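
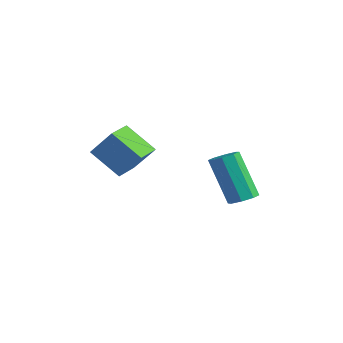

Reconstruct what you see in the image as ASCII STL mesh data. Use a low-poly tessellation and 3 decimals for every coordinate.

solid 
facet normal 0.474 0.042 -0.880
outer loop
vertex 3.838 0.158 -4.441
vertex 3.473 0.573 -4.618
vertex 3.984 0.566 -4.343
endloop
endfacet
facet normal 0.817 -0.394 0.421
outer loop
vertex 3.838 0.158 -4.441
vertex 3.984 0.566 -4.343
vertex 2.873 0.072 -2.646
endloop
endfacet
facet normal 0.818 -0.392 0.421
outer loop
vertex 2.873 0.072 -2.646
vertex 3.984 0.566 -4.343
vertex 3.018 0.48 -2.548
endloop
endfacet
facet normal -0.473 -0.043 0.880
outer loop
vertex 2.873 0.072 -2.646
vertex 3.018 0.48 -2.548
vertex 2.507 0.487 -2.822
endloop
endfacet
facet normal 0.474 0.043 -0.880
outer loop
vertex 3.984 0.566 -4.343
vertex 3.473 0.573 -4.618
vertex 3.83 0.978 -4.406
endloop
endfacet
facet normal 0.810 0.372 0.454
outer loop
vertex 3.984 0.566 -4.343
vertex 3.83 0.978 -4.406
vertex 3.018 0.48 -2.548
endloop
endfacet
facet normal 0.811 0.370 0.454
outer loop
vertex 3.018 0.48 -2.548
vertex 3.83 0.978 -4.406
vertex 2.865 0.892 -2.611
endloop
endfacet
facet normal -0.473 -0.041 0.880
outer loop
vertex 3.018 0.48 -2.548
vertex 2.865 0.892 -2.611
vertex 2.507 0.487 -2.822
endloop
endfacet
facet normal 0.474 0.043 -0.880
outer loop
vertex 3.83 0.978 -4.406
vertex 3.473 0.573 -4.618
vertex 3.467 1.152 -4.593
endloop
endfacet
facet normal 0.327 0.919 0.220
outer loop
vertex 3.83 0.978 -4.406
vertex 3.467 1.152 -4.593
vertex 2.865 0.892 -2.611
endloop
endfacet
facet normal 0.328 0.919 0.220
outer loop
vertex 2.865 0.892 -2.611
vertex 3.467 1.152 -4.593
vertex 2.502 1.066 -2.797
endloop
endfacet
facet normal -0.472 -0.042 0.881
outer loop
vertex 2.865 0.892 -2.611
vertex 2.502 1.066 -2.797
vertex 2.507 0.487 -2.822
endloop
endfacet
facet normal 0.472 0.043 -0.881
outer loop
vertex 3.467 1.152 -4.593
vertex 3.473 0.573 -4.618
vertex 3.107 0.988 -4.794
endloop
endfacet
facet normal -0.344 0.928 -0.141
outer loop
vertex 3.467 1.152 -4.593
vertex 3.107 0.988 -4.794
vertex 2.502 1.066 -2.797
endloop
endfacet
facet normal -0.344 0.928 -0.141
outer loop
vertex 2.502 1.066 -2.797
vertex 3.107 0.988 -4.794
vertex 2.142 0.902 -2.999
endloop
endfacet
facet normal -0.474 -0.042 0.879
outer loop
vertex 2.502 1.066 -2.797
vertex 2.142 0.902 -2.999
vertex 2.507 0.487 -2.822
endloop
endfacet
facet normal 0.473 0.043 -0.880
outer loop
vertex 3.107 0.988 -4.794
vertex 3.473 0.573 -4.618
vertex 2.962 0.58 -4.892
endloop
endfacet
facet normal -0.818 0.392 -0.421
outer loop
vertex 3.107 0.988 -4.794
vertex 2.962 0.58 -4.892
vertex 2.142 0.902 -2.999
endloop
endfacet
facet normal -0.817 0.394 -0.421
outer loop
vertex 2.142 0.902 -2.999
vertex 2.962 0.58 -4.892
vertex 1.996 0.494 -3.097
endloop
endfacet
facet normal -0.474 -0.042 0.880
outer loop
vertex 2.142 0.902 -2.999
vertex 1.996 0.494 -3.097
vertex 2.507 0.487 -2.822
endloop
endfacet
facet normal 0.473 0.041 -0.880
outer loop
vertex 2.962 0.58 -4.892
vertex 3.473 0.573 -4.618
vertex 3.115 0.168 -4.829
endloop
endfacet
facet normal -0.810 -0.370 -0.454
outer loop
vertex 2.962 0.58 -4.892
vertex 3.115 0.168 -4.829
vertex 1.996 0.494 -3.097
endloop
endfacet
facet normal -0.810 -0.372 -0.453
outer loop
vertex 1.996 0.494 -3.097
vertex 3.115 0.168 -4.829
vertex 2.15 0.082 -3.034
endloop
endfacet
facet normal -0.474 -0.043 0.880
outer loop
vertex 1.996 0.494 -3.097
vertex 2.15 0.082 -3.034
vertex 2.507 0.487 -2.822
endloop
endfacet
facet normal 0.472 0.042 -0.881
outer loop
vertex 3.115 0.168 -4.829
vertex 3.473 0.573 -4.618
vertex 3.478 -0.006 -4.643
endloop
endfacet
facet normal -0.328 -0.919 -0.220
outer loop
vertex 3.115 0.168 -4.829
vertex 3.478 -0.006 -4.643
vertex 2.15 0.082 -3.034
endloop
endfacet
facet normal -0.327 -0.919 -0.220
outer loop
vertex 2.15 0.082 -3.034
vertex 3.478 -0.006 -4.643
vertex 2.513 -0.092 -2.847
endloop
endfacet
facet normal -0.474 -0.043 0.880
outer loop
vertex 2.15 0.082 -3.034
vertex 2.513 -0.092 -2.847
vertex 2.507 0.487 -2.822
endloop
endfacet
facet normal 0.474 0.042 -0.879
outer loop
vertex 3.478 -0.006 -4.643
vertex 3.473 0.573 -4.618
vertex 3.838 0.158 -4.441
endloop
endfacet
facet normal 0.344 -0.928 0.140
outer loop
vertex 3.478 -0.006 -4.643
vertex 3.838 0.158 -4.441
vertex 2.513 -0.092 -2.847
endloop
endfacet
facet normal 0.344 -0.928 0.141
outer loop
vertex 2.513 -0.092 -2.847
vertex 3.838 0.158 -4.441
vertex 2.873 0.072 -2.646
endloop
endfacet
facet normal -0.472 -0.043 0.881
outer loop
vertex 2.513 -0.092 -2.847
vertex 2.873 0.072 -2.646
vertex 2.507 0.487 -2.822
endloop
endfacet
facet normal -0.731 -0.284 0.621
outer loop
vertex 2.227 -4.209 -0.439
vertex 1.833 -3.269 -0.473
vertex 1.49 -4.555 -1.465
endloop
endfacet
facet normal 0.387 -0.922 0.033
outer loop
vertex 2.527 -4.151 -2.347
vertex 2.227 -4.209 -0.439
vertex 1.49 -4.555 -1.465
endloop
endfacet
facet normal -0.730 -0.284 0.621
outer loop
vertex 1.49 -4.555 -1.465
vertex 1.833 -3.269 -0.473
vertex 1.095 -3.615 -1.499
endloop
endfacet
facet normal -0.563 -0.265 -0.783
outer loop
vertex 1.095 -3.615 -1.499
vertex 2.527 -4.151 -2.347
vertex 1.49 -4.555 -1.465
endloop
endfacet
facet normal 0.563 0.264 0.783
outer loop
vertex 2.227 -4.209 -0.439
vertex 2.87 -2.865 -1.355
vertex 1.833 -3.269 -0.473
endloop
endfacet
facet normal 0.387 -0.922 0.033
outer loop
vertex 3.265 -3.805 -1.321
vertex 2.227 -4.209 -0.439
vertex 2.527 -4.151 -2.347
endloop
endfacet
facet normal 0.563 0.265 0.783
outer loop
vertex 3.265 -3.805 -1.321
vertex 2.87 -2.865 -1.355
vertex 2.227 -4.209 -0.439
endloop
endfacet
facet normal -0.387 0.922 -0.033
outer loop
vertex 1.833 -3.269 -0.473
vertex 2.87 -2.865 -1.355
vertex 1.095 -3.615 -1.499
endloop
endfacet
facet normal -0.563 -0.264 -0.783
outer loop
vertex 2.133 -3.211 -2.381
vertex 2.527 -4.151 -2.347
vertex 1.095 -3.615 -1.499
endloop
endfacet
facet normal -0.387 0.922 -0.033
outer loop
vertex 1.095 -3.615 -1.499
vertex 2.87 -2.865 -1.355
vertex 2.133 -3.211 -2.381
endloop
endfacet
facet normal 0.731 0.284 -0.621
outer loop
vertex 2.133 -3.211 -2.381
vertex 3.265 -3.805 -1.321
vertex 2.527 -4.151 -2.347
endloop
endfacet
facet normal 0.731 0.285 -0.621
outer loop
vertex 2.87 -2.865 -1.355
vertex 3.265 -3.805 -1.321
vertex 2.133 -3.211 -2.381
endloop
endfacet

endsolid


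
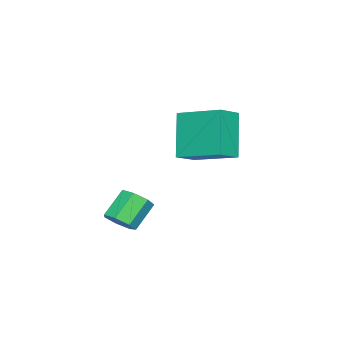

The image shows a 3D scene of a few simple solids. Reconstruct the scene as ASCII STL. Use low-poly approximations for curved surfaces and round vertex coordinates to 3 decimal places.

solid 
facet normal -0.467 -0.189 0.864
outer loop
vertex 0.019 4.393 4.498
vertex -0.982 4.703 4.025
vertex -0.293 2.495 3.915
endloop
endfacet
facet normal 0.870 -0.270 0.412
outer loop
vertex 0.702 2.897 2.075
vertex 0.019 4.393 4.498
vertex -0.293 2.495 3.915
endloop
endfacet
facet normal -0.467 -0.189 0.864
outer loop
vertex -0.293 2.495 3.915
vertex -0.982 4.703 4.025
vertex -1.294 2.805 3.442
endloop
endfacet
facet normal -0.155 -0.944 -0.290
outer loop
vertex -1.294 2.805 3.442
vertex 0.702 2.897 2.075
vertex -0.293 2.495 3.915
endloop
endfacet
facet normal 0.155 0.944 0.290
outer loop
vertex 0.019 4.393 4.498
vertex 0.013 5.105 2.185
vertex -0.982 4.703 4.025
endloop
endfacet
facet normal 0.870 -0.270 0.412
outer loop
vertex 1.014 4.795 2.658
vertex 0.019 4.393 4.498
vertex 0.702 2.897 2.075
endloop
endfacet
facet normal 0.155 0.944 0.290
outer loop
vertex 1.014 4.795 2.658
vertex 0.013 5.105 2.185
vertex 0.019 4.393 4.498
endloop
endfacet
facet normal -0.870 0.270 -0.412
outer loop
vertex -0.982 4.703 4.025
vertex 0.013 5.105 2.185
vertex -1.294 2.805 3.442
endloop
endfacet
facet normal -0.155 -0.944 -0.290
outer loop
vertex -0.299 3.207 1.602
vertex 0.702 2.897 2.075
vertex -1.294 2.805 3.442
endloop
endfacet
facet normal -0.870 0.270 -0.412
outer loop
vertex -1.294 2.805 3.442
vertex 0.013 5.105 2.185
vertex -0.299 3.207 1.602
endloop
endfacet
facet normal 0.467 0.189 -0.864
outer loop
vertex -0.299 3.207 1.602
vertex 1.014 4.795 2.658
vertex 0.702 2.897 2.075
endloop
endfacet
facet normal 0.467 0.189 -0.864
outer loop
vertex 0.013 5.105 2.185
vertex 1.014 4.795 2.658
vertex -0.299 3.207 1.602
endloop
endfacet
facet normal 0.670 -0.232 -0.706
outer loop
vertex 4.57 1.836 0.54
vertex 4.292 2.297 0.125
vertex 4.795 2.38 0.575
endloop
endfacet
facet normal 0.637 -0.309 0.707
outer loop
vertex 4.57 1.836 0.54
vertex 4.795 2.38 0.575
vertex 3.685 2.142 1.471
endloop
endfacet
facet normal 0.637 -0.309 0.707
outer loop
vertex 3.685 2.142 1.471
vertex 4.795 2.38 0.575
vertex 3.91 2.686 1.506
endloop
endfacet
facet normal -0.671 0.232 0.704
outer loop
vertex 3.685 2.142 1.471
vertex 3.91 2.686 1.506
vertex 3.408 2.603 1.055
endloop
endfacet
facet normal 0.670 -0.231 -0.706
outer loop
vertex 4.795 2.38 0.575
vertex 4.292 2.297 0.125
vertex 4.641 2.862 0.271
endloop
endfacet
facet normal 0.695 0.529 0.487
outer loop
vertex 4.795 2.38 0.575
vertex 4.641 2.862 0.271
vertex 3.91 2.686 1.506
endloop
endfacet
facet normal 0.696 0.528 0.487
outer loop
vertex 3.91 2.686 1.506
vertex 4.641 2.862 0.271
vertex 3.757 3.168 1.202
endloop
endfacet
facet normal -0.671 0.231 0.704
outer loop
vertex 3.91 2.686 1.506
vertex 3.757 3.168 1.202
vertex 3.408 2.603 1.055
endloop
endfacet
facet normal 0.670 -0.232 -0.705
outer loop
vertex 4.641 2.862 0.271
vertex 4.292 2.297 0.125
vertex 4.225 2.918 -0.143
endloop
endfacet
facet normal 0.230 0.968 -0.100
outer loop
vertex 4.641 2.862 0.271
vertex 4.225 2.918 -0.143
vertex 3.757 3.168 1.202
endloop
endfacet
facet normal 0.229 0.968 -0.100
outer loop
vertex 3.757 3.168 1.202
vertex 4.225 2.918 -0.143
vertex 3.34 3.224 0.788
endloop
endfacet
facet normal -0.670 0.230 0.706
outer loop
vertex 3.757 3.168 1.202
vertex 3.34 3.224 0.788
vertex 3.408 2.603 1.055
endloop
endfacet
facet normal 0.670 -0.232 -0.705
outer loop
vertex 4.225 2.918 -0.143
vertex 4.292 2.297 0.125
vertex 3.859 2.507 -0.356
endloop
endfacet
facet normal -0.407 0.679 -0.611
outer loop
vertex 4.225 2.918 -0.143
vertex 3.859 2.507 -0.356
vertex 3.34 3.224 0.788
endloop
endfacet
facet normal -0.408 0.679 -0.611
outer loop
vertex 3.34 3.224 0.788
vertex 3.859 2.507 -0.356
vertex 2.975 2.813 0.575
endloop
endfacet
facet normal -0.670 0.230 0.705
outer loop
vertex 3.34 3.224 0.788
vertex 2.975 2.813 0.575
vertex 3.408 2.603 1.055
endloop
endfacet
facet normal 0.671 -0.232 -0.705
outer loop
vertex 3.859 2.507 -0.356
vertex 4.292 2.297 0.125
vertex 3.819 1.938 -0.207
endloop
endfacet
facet normal -0.739 -0.121 -0.662
outer loop
vertex 3.859 2.507 -0.356
vertex 3.819 1.938 -0.207
vertex 2.975 2.813 0.575
endloop
endfacet
facet normal -0.739 -0.121 -0.662
outer loop
vertex 2.975 2.813 0.575
vertex 3.819 1.938 -0.207
vertex 2.935 2.243 0.724
endloop
endfacet
facet normal -0.670 0.231 0.706
outer loop
vertex 2.975 2.813 0.575
vertex 2.935 2.243 0.724
vertex 3.408 2.603 1.055
endloop
endfacet
facet normal 0.670 -0.231 -0.705
outer loop
vertex 3.819 1.938 -0.207
vertex 4.292 2.297 0.125
vertex 4.136 1.639 0.192
endloop
endfacet
facet normal -0.513 -0.831 -0.215
outer loop
vertex 3.819 1.938 -0.207
vertex 4.136 1.639 0.192
vertex 2.935 2.243 0.724
endloop
endfacet
facet normal -0.513 -0.831 -0.214
outer loop
vertex 2.935 2.243 0.724
vertex 4.136 1.639 0.192
vertex 3.251 1.945 1.123
endloop
endfacet
facet normal -0.670 0.233 0.705
outer loop
vertex 2.935 2.243 0.724
vertex 3.251 1.945 1.123
vertex 3.408 2.603 1.055
endloop
endfacet
facet normal 0.670 -0.231 -0.705
outer loop
vertex 4.136 1.639 0.192
vertex 4.292 2.297 0.125
vertex 4.57 1.836 0.54
endloop
endfacet
facet normal 0.099 -0.914 0.394
outer loop
vertex 4.136 1.639 0.192
vertex 4.57 1.836 0.54
vertex 3.251 1.945 1.123
endloop
endfacet
facet normal 0.099 -0.914 0.394
outer loop
vertex 3.251 1.945 1.123
vertex 4.57 1.836 0.54
vertex 3.685 2.142 1.471
endloop
endfacet
facet normal -0.671 0.233 0.704
outer loop
vertex 3.251 1.945 1.123
vertex 3.685 2.142 1.471
vertex 3.408 2.603 1.055
endloop
endfacet

endsolid


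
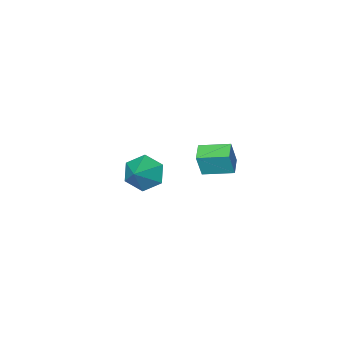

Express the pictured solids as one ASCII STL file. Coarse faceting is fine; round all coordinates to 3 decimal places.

solid 
facet normal -0.635 0.751 0.180
outer loop
vertex 1.975 2.506 1.32
vertex 2.641 3.113 1.137
vertex 1.626 2.511 0.068
endloop
endfacet
facet normal -0.724 -0.660 0.199
outer loop
vertex 2.559 1.407 -0.197
vertex 1.975 2.506 1.32
vertex 1.626 2.511 0.068
endloop
endfacet
facet normal -0.635 0.751 0.180
outer loop
vertex 1.626 2.511 0.068
vertex 2.641 3.113 1.137
vertex 2.292 3.118 -0.115
endloop
endfacet
facet normal -0.269 0.004 -0.963
outer loop
vertex 2.292 3.118 -0.115
vertex 2.559 1.407 -0.197
vertex 1.626 2.511 0.068
endloop
endfacet
facet normal 0.269 -0.004 0.963
outer loop
vertex 1.975 2.506 1.32
vertex 3.574 2.009 0.872
vertex 2.641 3.113 1.137
endloop
endfacet
facet normal -0.724 -0.660 0.199
outer loop
vertex 2.908 1.402 1.055
vertex 1.975 2.506 1.32
vertex 2.559 1.407 -0.197
endloop
endfacet
facet normal 0.269 -0.004 0.963
outer loop
vertex 2.908 1.402 1.055
vertex 3.574 2.009 0.872
vertex 1.975 2.506 1.32
endloop
endfacet
facet normal 0.724 0.660 -0.199
outer loop
vertex 2.641 3.113 1.137
vertex 3.574 2.009 0.872
vertex 2.292 3.118 -0.115
endloop
endfacet
facet normal -0.269 0.004 -0.963
outer loop
vertex 3.225 2.014 -0.38
vertex 2.559 1.407 -0.197
vertex 2.292 3.118 -0.115
endloop
endfacet
facet normal 0.724 0.660 -0.199
outer loop
vertex 2.292 3.118 -0.115
vertex 3.574 2.009 0.872
vertex 3.225 2.014 -0.38
endloop
endfacet
facet normal 0.635 -0.751 -0.180
outer loop
vertex 3.225 2.014 -0.38
vertex 2.908 1.402 1.055
vertex 2.559 1.407 -0.197
endloop
endfacet
facet normal 0.635 -0.751 -0.180
outer loop
vertex 3.574 2.009 0.872
vertex 2.908 1.402 1.055
vertex 3.225 2.014 -0.38
endloop
endfacet
facet normal -0.717 -0.422 -0.555
outer loop
vertex 2.633 -4.076 -4.744
vertex 1.905 -3.54 -4.21
vertex 2.332 -3.127 -5.076
endloop
endfacet
facet normal 0.902 0.143 -0.408
outer loop
vertex 2.633 -4.076 -4.744
vertex 2.332 -3.127 -5.076
vertex 3.095 -2.84 -3.29
endloop
endfacet
facet normal -0.717 -0.422 -0.555
outer loop
vertex 2.332 -3.127 -5.076
vertex 1.905 -3.54 -4.21
vertex 1.604 -2.591 -4.543
endloop
endfacet
facet normal 0.405 0.860 -0.311
outer loop
vertex 2.332 -3.127 -5.076
vertex 1.604 -2.591 -4.543
vertex 3.095 -2.84 -3.29
endloop
endfacet
facet normal -0.717 -0.422 -0.555
outer loop
vertex 1.604 -2.591 -4.543
vertex 1.905 -3.54 -4.21
vertex 1.177 -3.004 -3.677
endloop
endfacet
facet normal -0.152 0.919 0.363
outer loop
vertex 1.604 -2.591 -4.543
vertex 1.177 -3.004 -3.677
vertex 3.095 -2.84 -3.29
endloop
endfacet
facet normal -0.717 -0.422 -0.555
outer loop
vertex 1.177 -3.004 -3.677
vertex 1.905 -3.54 -4.21
vertex 1.478 -3.953 -3.345
endloop
endfacet
facet normal -0.212 0.262 0.941
outer loop
vertex 1.177 -3.004 -3.677
vertex 1.478 -3.953 -3.345
vertex 3.095 -2.84 -3.29
endloop
endfacet
facet normal -0.717 -0.422 -0.555
outer loop
vertex 1.478 -3.953 -3.345
vertex 1.905 -3.54 -4.21
vertex 2.206 -4.489 -3.878
endloop
endfacet
facet normal 0.284 -0.454 0.844
outer loop
vertex 1.478 -3.953 -3.345
vertex 2.206 -4.489 -3.878
vertex 3.095 -2.84 -3.29
endloop
endfacet
facet normal -0.717 -0.422 -0.555
outer loop
vertex 2.206 -4.489 -3.878
vertex 1.905 -3.54 -4.21
vertex 2.633 -4.076 -4.744
endloop
endfacet
facet normal 0.841 -0.514 0.170
outer loop
vertex 2.206 -4.489 -3.878
vertex 2.633 -4.076 -4.744
vertex 3.095 -2.84 -3.29
endloop
endfacet

endsolid


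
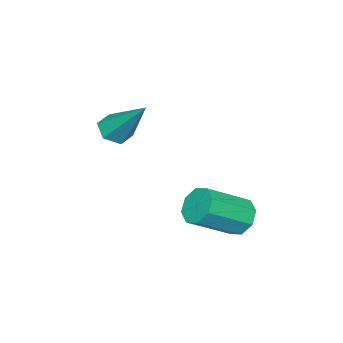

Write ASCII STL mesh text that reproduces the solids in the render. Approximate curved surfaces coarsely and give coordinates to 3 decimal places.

solid 
facet normal -0.713 0.462 -0.527
outer loop
vertex 3.289 0.156 -1.448
vertex 2.997 0.274 -0.949
vertex 3.41 0.551 -1.265
endloop
endfacet
facet normal 0.648 0.148 -0.747
outer loop
vertex 3.289 0.156 -1.448
vertex 3.41 0.551 -1.265
vertex 4.315 -0.511 -0.69
endloop
endfacet
facet normal 0.647 0.147 -0.748
outer loop
vertex 4.315 -0.511 -0.69
vertex 3.41 0.551 -1.265
vertex 4.437 -0.116 -0.507
endloop
endfacet
facet normal 0.713 -0.464 0.526
outer loop
vertex 4.315 -0.511 -0.69
vertex 4.437 -0.116 -0.507
vertex 4.023 -0.394 -0.191
endloop
endfacet
facet normal -0.713 0.464 -0.525
outer loop
vertex 3.41 0.551 -1.265
vertex 2.997 0.274 -0.949
vertex 3.29 0.783 -0.897
endloop
endfacet
facet normal 0.648 0.721 -0.243
outer loop
vertex 3.41 0.551 -1.265
vertex 3.29 0.783 -0.897
vertex 4.437 -0.116 -0.507
endloop
endfacet
facet normal 0.648 0.722 -0.242
outer loop
vertex 4.437 -0.116 -0.507
vertex 3.29 0.783 -0.897
vertex 4.316 0.116 -0.139
endloop
endfacet
facet normal 0.713 -0.463 0.526
outer loop
vertex 4.437 -0.116 -0.507
vertex 4.316 0.116 -0.139
vertex 4.023 -0.394 -0.191
endloop
endfacet
facet normal -0.712 0.464 -0.528
outer loop
vertex 3.29 0.783 -0.897
vertex 2.997 0.274 -0.949
vertex 2.997 0.717 -0.56
endloop
endfacet
facet normal 0.269 0.874 0.405
outer loop
vertex 3.29 0.783 -0.897
vertex 2.997 0.717 -0.56
vertex 4.316 0.116 -0.139
endloop
endfacet
facet normal 0.269 0.874 0.404
outer loop
vertex 4.316 0.116 -0.139
vertex 2.997 0.717 -0.56
vertex 4.024 0.05 0.198
endloop
endfacet
facet normal 0.713 -0.463 0.527
outer loop
vertex 4.316 0.116 -0.139
vertex 4.024 0.05 0.198
vertex 4.023 -0.394 -0.191
endloop
endfacet
facet normal -0.714 0.462 -0.526
outer loop
vertex 2.997 0.717 -0.56
vertex 2.997 0.274 -0.949
vertex 2.705 0.391 -0.45
endloop
endfacet
facet normal -0.267 0.514 0.815
outer loop
vertex 2.997 0.717 -0.56
vertex 2.705 0.391 -0.45
vertex 4.024 0.05 0.198
endloop
endfacet
facet normal -0.267 0.515 0.815
outer loop
vertex 4.024 0.05 0.198
vertex 2.705 0.391 -0.45
vertex 3.731 -0.276 0.308
endloop
endfacet
facet normal 0.713 -0.463 0.527
outer loop
vertex 4.024 0.05 0.198
vertex 3.731 -0.276 0.308
vertex 4.023 -0.394 -0.191
endloop
endfacet
facet normal -0.713 0.464 -0.526
outer loop
vertex 2.705 0.391 -0.45
vertex 2.997 0.274 -0.949
vertex 2.583 -0.004 -0.633
endloop
endfacet
facet normal -0.648 -0.146 0.748
outer loop
vertex 2.705 0.391 -0.45
vertex 2.583 -0.004 -0.633
vertex 3.731 -0.276 0.308
endloop
endfacet
facet normal -0.648 -0.148 0.747
outer loop
vertex 3.731 -0.276 0.308
vertex 2.583 -0.004 -0.633
vertex 3.61 -0.671 0.125
endloop
endfacet
facet normal 0.713 -0.462 0.527
outer loop
vertex 3.731 -0.276 0.308
vertex 3.61 -0.671 0.125
vertex 4.023 -0.394 -0.191
endloop
endfacet
facet normal -0.713 0.463 -0.526
outer loop
vertex 2.583 -0.004 -0.633
vertex 2.997 0.274 -0.949
vertex 2.704 -0.236 -1.001
endloop
endfacet
facet normal -0.648 -0.722 0.242
outer loop
vertex 2.583 -0.004 -0.633
vertex 2.704 -0.236 -1.001
vertex 3.61 -0.671 0.125
endloop
endfacet
facet normal -0.649 -0.721 0.243
outer loop
vertex 3.61 -0.671 0.125
vertex 2.704 -0.236 -1.001
vertex 3.73 -0.903 -0.243
endloop
endfacet
facet normal 0.713 -0.464 0.525
outer loop
vertex 3.61 -0.671 0.125
vertex 3.73 -0.903 -0.243
vertex 4.023 -0.394 -0.191
endloop
endfacet
facet normal -0.713 0.463 -0.527
outer loop
vertex 2.704 -0.236 -1.001
vertex 2.997 0.274 -0.949
vertex 2.996 -0.17 -1.338
endloop
endfacet
facet normal -0.269 -0.874 -0.405
outer loop
vertex 2.704 -0.236 -1.001
vertex 2.996 -0.17 -1.338
vertex 3.73 -0.903 -0.243
endloop
endfacet
facet normal -0.269 -0.874 -0.405
outer loop
vertex 3.73 -0.903 -0.243
vertex 2.996 -0.17 -1.338
vertex 4.023 -0.837 -0.58
endloop
endfacet
facet normal 0.712 -0.464 0.528
outer loop
vertex 3.73 -0.903 -0.243
vertex 4.023 -0.837 -0.58
vertex 4.023 -0.394 -0.191
endloop
endfacet
facet normal -0.713 0.463 -0.527
outer loop
vertex 2.996 -0.17 -1.338
vertex 2.997 0.274 -0.949
vertex 3.289 0.156 -1.448
endloop
endfacet
facet normal 0.267 -0.515 -0.815
outer loop
vertex 2.996 -0.17 -1.338
vertex 3.289 0.156 -1.448
vertex 4.023 -0.837 -0.58
endloop
endfacet
facet normal 0.267 -0.514 -0.815
outer loop
vertex 4.023 -0.837 -0.58
vertex 3.289 0.156 -1.448
vertex 4.315 -0.511 -0.69
endloop
endfacet
facet normal 0.714 -0.462 0.526
outer loop
vertex 4.023 -0.837 -0.58
vertex 4.315 -0.511 -0.69
vertex 4.023 -0.394 -0.191
endloop
endfacet
facet normal -0.141 -0.663 -0.736
outer loop
vertex 3.916 -3.396 1.796
vertex 3.625 -3.05 1.54
vertex 4.138 -3.069 1.459
endloop
endfacet
facet normal 0.898 -0.215 0.383
outer loop
vertex 3.916 -3.396 1.796
vertex 4.138 -3.069 1.459
vertex 3.855 -1.97 2.74
endloop
endfacet
facet normal -0.141 -0.662 -0.737
outer loop
vertex 4.138 -3.069 1.459
vertex 3.625 -3.05 1.54
vertex 3.847 -2.722 1.203
endloop
endfacet
facet normal 0.825 0.506 -0.252
outer loop
vertex 4.138 -3.069 1.459
vertex 3.847 -2.722 1.203
vertex 3.855 -1.97 2.74
endloop
endfacet
facet normal -0.141 -0.662 -0.737
outer loop
vertex 3.847 -2.722 1.203
vertex 3.625 -3.05 1.54
vertex 3.334 -2.703 1.284
endloop
endfacet
facet normal -0.036 0.898 -0.439
outer loop
vertex 3.847 -2.722 1.203
vertex 3.334 -2.703 1.284
vertex 3.855 -1.97 2.74
endloop
endfacet
facet normal -0.142 -0.662 -0.736
outer loop
vertex 3.334 -2.703 1.284
vertex 3.625 -3.05 1.54
vertex 3.112 -3.03 1.621
endloop
endfacet
facet normal -0.823 0.568 0.009
outer loop
vertex 3.334 -2.703 1.284
vertex 3.112 -3.03 1.621
vertex 3.855 -1.97 2.74
endloop
endfacet
facet normal -0.142 -0.662 -0.736
outer loop
vertex 3.112 -3.03 1.621
vertex 3.625 -3.05 1.54
vertex 3.402 -3.377 1.877
endloop
endfacet
facet normal -0.750 -0.153 0.643
outer loop
vertex 3.112 -3.03 1.621
vertex 3.402 -3.377 1.877
vertex 3.855 -1.97 2.74
endloop
endfacet
facet normal -0.140 -0.663 -0.736
outer loop
vertex 3.402 -3.377 1.877
vertex 3.625 -3.05 1.54
vertex 3.916 -3.396 1.796
endloop
endfacet
facet normal 0.111 -0.545 0.831
outer loop
vertex 3.402 -3.377 1.877
vertex 3.916 -3.396 1.796
vertex 3.855 -1.97 2.74
endloop
endfacet

endsolid


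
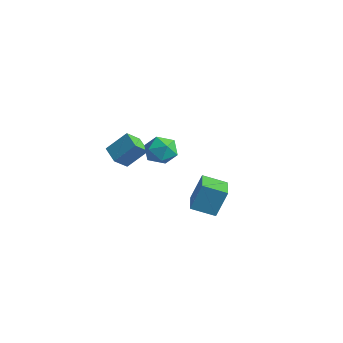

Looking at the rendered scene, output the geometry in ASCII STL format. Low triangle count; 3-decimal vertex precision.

solid 
facet normal -0.361 -0.617 -0.699
outer loop
vertex -2.188 -2.553 -0.579
vertex -3.212 -2.325 -0.251
vertex -2.228 -1.764 -1.255
endloop
endfacet
facet normal 0.932 -0.208 -0.298
outer loop
vertex -1.708 -0.875 -0.249
vertex -2.188 -2.553 -0.579
vertex -2.228 -1.764 -1.255
endloop
endfacet
facet normal -0.362 -0.617 -0.699
outer loop
vertex -2.228 -1.764 -1.255
vertex -3.212 -2.325 -0.251
vertex -3.253 -1.535 -0.927
endloop
endfacet
facet normal -0.039 0.759 -0.650
outer loop
vertex -3.253 -1.535 -0.927
vertex -1.708 -0.875 -0.249
vertex -2.228 -1.764 -1.255
endloop
endfacet
facet normal 0.039 -0.759 0.650
outer loop
vertex -2.188 -2.553 -0.579
vertex -2.692 -1.436 0.755
vertex -3.212 -2.325 -0.251
endloop
endfacet
facet normal 0.931 -0.208 -0.299
outer loop
vertex -1.667 -1.665 0.427
vertex -2.188 -2.553 -0.579
vertex -1.708 -0.875 -0.249
endloop
endfacet
facet normal 0.038 -0.759 0.650
outer loop
vertex -1.667 -1.665 0.427
vertex -2.692 -1.436 0.755
vertex -2.188 -2.553 -0.579
endloop
endfacet
facet normal -0.932 0.207 0.299
outer loop
vertex -3.212 -2.325 -0.251
vertex -2.692 -1.436 0.755
vertex -3.253 -1.535 -0.927
endloop
endfacet
facet normal -0.039 0.759 -0.650
outer loop
vertex -2.732 -0.647 0.079
vertex -1.708 -0.875 -0.249
vertex -3.253 -1.535 -0.927
endloop
endfacet
facet normal -0.931 0.208 0.298
outer loop
vertex -3.253 -1.535 -0.927
vertex -2.692 -1.436 0.755
vertex -2.732 -0.647 0.079
endloop
endfacet
facet normal 0.361 0.617 0.699
outer loop
vertex -2.732 -0.647 0.079
vertex -1.667 -1.665 0.427
vertex -1.708 -0.875 -0.249
endloop
endfacet
facet normal 0.362 0.617 0.699
outer loop
vertex -2.692 -1.436 0.755
vertex -1.667 -1.665 0.427
vertex -2.732 -0.647 0.079
endloop
endfacet
facet normal -0.614 -0.706 0.353
outer loop
vertex 0.014 1.084 -2.577
vertex -1.274 2.089 -2.808
vertex -0.175 0.498 -4.076
endloop
endfacet
facet normal 0.781 -0.609 0.140
outer loop
vertex 0.654 1.451 -4.552
vertex 0.014 1.084 -2.577
vertex -0.175 0.498 -4.076
endloop
endfacet
facet normal -0.614 -0.706 0.354
outer loop
vertex -0.175 0.498 -4.076
vertex -1.274 2.089 -2.808
vertex -1.463 1.503 -4.306
endloop
endfacet
facet normal -0.116 -0.361 -0.925
outer loop
vertex -1.463 1.503 -4.306
vertex 0.654 1.451 -4.552
vertex -0.175 0.498 -4.076
endloop
endfacet
facet normal 0.116 0.361 0.925
outer loop
vertex 0.014 1.084 -2.577
vertex -0.445 3.042 -3.284
vertex -1.274 2.089 -2.808
endloop
endfacet
facet normal 0.781 -0.609 0.140
outer loop
vertex 0.843 2.037 -3.054
vertex 0.014 1.084 -2.577
vertex 0.654 1.451 -4.552
endloop
endfacet
facet normal 0.117 0.361 0.925
outer loop
vertex 0.843 2.037 -3.054
vertex -0.445 3.042 -3.284
vertex 0.014 1.084 -2.577
endloop
endfacet
facet normal -0.781 0.609 -0.140
outer loop
vertex -1.274 2.089 -2.808
vertex -0.445 3.042 -3.284
vertex -1.463 1.503 -4.306
endloop
endfacet
facet normal -0.116 -0.362 -0.925
outer loop
vertex -0.634 2.456 -4.783
vertex 0.654 1.451 -4.552
vertex -1.463 1.503 -4.306
endloop
endfacet
facet normal -0.781 0.609 -0.140
outer loop
vertex -1.463 1.503 -4.306
vertex -0.445 3.042 -3.284
vertex -0.634 2.456 -4.783
endloop
endfacet
facet normal 0.614 0.706 -0.354
outer loop
vertex -0.634 2.456 -4.783
vertex 0.843 2.037 -3.054
vertex 0.654 1.451 -4.552
endloop
endfacet
facet normal 0.614 0.706 -0.353
outer loop
vertex -0.445 3.042 -3.284
vertex 0.843 2.037 -3.054
vertex -0.634 2.456 -4.783
endloop
endfacet
facet normal -0.992 0.071 -0.101
outer loop
vertex 1.7 -2.984 1.885
vertex 1.592 -3.491 2.587
vertex 1.645 -2.625 2.678
endloop
endfacet
facet normal -0.669 0.658 -0.344
outer loop
vertex 1.7 -2.984 1.885
vertex 1.645 -2.625 2.678
vertex 2.232 -2.328 2.105
endloop
endfacet
facet normal -0.216 0.463 -0.860
outer loop
vertex 1.7 -2.984 1.885
vertex 2.232 -2.328 2.105
vertex 2.542 -3.011 1.659
endloop
endfacet
facet normal -0.259 -0.245 -0.934
outer loop
vertex 1.7 -2.984 1.885
vertex 2.542 -3.011 1.659
vertex 2.147 -3.73 1.957
endloop
endfacet
facet normal -0.739 -0.487 -0.466
outer loop
vertex 1.7 -2.984 1.885
vertex 2.147 -3.73 1.957
vertex 1.592 -3.491 2.587
endloop
endfacet
facet normal -0.289 0.938 0.190
outer loop
vertex 2.232 -2.328 2.105
vertex 1.645 -2.625 2.678
vertex 2.453 -2.43 2.943
endloop
endfacet
facet normal -0.811 -0.012 0.584
outer loop
vertex 1.645 -2.625 2.678
vertex 1.592 -3.491 2.587
vertex 2.058 -3.149 3.241
endloop
endfacet
facet normal -0.401 -0.916 -0.006
outer loop
vertex 1.592 -3.491 2.587
vertex 2.147 -3.73 1.957
vertex 2.368 -3.832 2.795
endloop
endfacet
facet normal 0.377 -0.524 -0.764
outer loop
vertex 2.147 -3.73 1.957
vertex 2.542 -3.011 1.659
vertex 2.955 -3.535 2.222
endloop
endfacet
facet normal 0.446 0.622 -0.643
outer loop
vertex 2.542 -3.011 1.659
vertex 2.232 -2.328 2.105
vertex 3.008 -2.669 2.313
endloop
endfacet
facet normal 0.259 0.245 0.934
outer loop
vertex 2.9 -3.176 3.015
vertex 2.453 -2.43 2.943
vertex 2.058 -3.149 3.241
endloop
endfacet
facet normal 0.216 -0.463 0.860
outer loop
vertex 2.9 -3.176 3.015
vertex 2.058 -3.149 3.241
vertex 2.368 -3.832 2.795
endloop
endfacet
facet normal 0.669 -0.658 0.344
outer loop
vertex 2.9 -3.176 3.015
vertex 2.368 -3.832 2.795
vertex 2.955 -3.535 2.222
endloop
endfacet
facet normal 0.992 -0.071 0.101
outer loop
vertex 2.9 -3.176 3.015
vertex 2.955 -3.535 2.222
vertex 3.008 -2.669 2.313
endloop
endfacet
facet normal 0.739 0.487 0.466
outer loop
vertex 2.9 -3.176 3.015
vertex 3.008 -2.669 2.313
vertex 2.453 -2.43 2.943
endloop
endfacet
facet normal -0.377 0.524 0.764
outer loop
vertex 2.058 -3.149 3.241
vertex 2.453 -2.43 2.943
vertex 1.645 -2.625 2.678
endloop
endfacet
facet normal -0.446 -0.622 0.643
outer loop
vertex 2.368 -3.832 2.795
vertex 2.058 -3.149 3.241
vertex 1.592 -3.491 2.587
endloop
endfacet
facet normal 0.289 -0.938 -0.190
outer loop
vertex 2.955 -3.535 2.222
vertex 2.368 -3.832 2.795
vertex 2.147 -3.73 1.957
endloop
endfacet
facet normal 0.811 0.012 -0.584
outer loop
vertex 3.008 -2.669 2.313
vertex 2.955 -3.535 2.222
vertex 2.542 -3.011 1.659
endloop
endfacet
facet normal 0.401 0.916 0.006
outer loop
vertex 2.453 -2.43 2.943
vertex 3.008 -2.669 2.313
vertex 2.232 -2.328 2.105
endloop
endfacet

endsolid


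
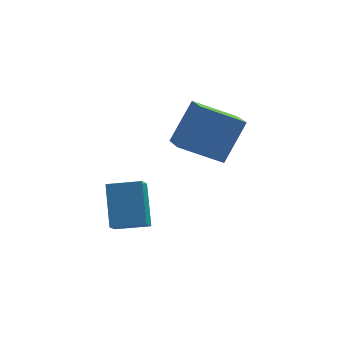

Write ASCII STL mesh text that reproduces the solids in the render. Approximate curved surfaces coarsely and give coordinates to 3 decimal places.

solid 
facet normal -0.874 0.089 0.478
outer loop
vertex 1.568 2.452 4.278
vertex 1.43 3.583 3.814
vertex 0.608 1.674 2.667
endloop
endfacet
facet normal 0.112 -0.919 0.377
outer loop
vertex 2.33 1.497 1.726
vertex 1.568 2.452 4.278
vertex 0.608 1.674 2.667
endloop
endfacet
facet normal -0.874 0.089 0.478
outer loop
vertex 0.608 1.674 2.667
vertex 1.43 3.583 3.814
vertex 0.47 2.804 2.203
endloop
endfacet
facet normal -0.473 -0.383 -0.793
outer loop
vertex 0.47 2.804 2.203
vertex 2.33 1.497 1.726
vertex 0.608 1.674 2.667
endloop
endfacet
facet normal 0.473 0.383 0.793
outer loop
vertex 1.568 2.452 4.278
vertex 3.152 3.406 2.873
vertex 1.43 3.583 3.814
endloop
endfacet
facet normal 0.112 -0.919 0.378
outer loop
vertex 3.29 2.276 3.337
vertex 1.568 2.452 4.278
vertex 2.33 1.497 1.726
endloop
endfacet
facet normal 0.473 0.384 0.793
outer loop
vertex 3.29 2.276 3.337
vertex 3.152 3.406 2.873
vertex 1.568 2.452 4.278
endloop
endfacet
facet normal -0.112 0.919 -0.378
outer loop
vertex 1.43 3.583 3.814
vertex 3.152 3.406 2.873
vertex 0.47 2.804 2.203
endloop
endfacet
facet normal -0.473 -0.383 -0.793
outer loop
vertex 2.192 2.628 1.262
vertex 2.33 1.497 1.726
vertex 0.47 2.804 2.203
endloop
endfacet
facet normal -0.112 0.919 -0.377
outer loop
vertex 0.47 2.804 2.203
vertex 3.152 3.406 2.873
vertex 2.192 2.628 1.262
endloop
endfacet
facet normal 0.874 -0.089 -0.478
outer loop
vertex 2.192 2.628 1.262
vertex 3.29 2.276 3.337
vertex 2.33 1.497 1.726
endloop
endfacet
facet normal 0.874 -0.089 -0.478
outer loop
vertex 3.152 3.406 2.873
vertex 3.29 2.276 3.337
vertex 2.192 2.628 1.262
endloop
endfacet
facet normal -0.972 0.173 -0.158
outer loop
vertex -2.01 2.45 0.229
vertex -1.724 3.293 -0.606
vertex -2.027 1.067 -1.175
endloop
endfacet
facet normal -0.235 -0.691 0.684
outer loop
vertex -0.676 0.827 -0.954
vertex -2.01 2.45 0.229
vertex -2.027 1.067 -1.175
endloop
endfacet
facet normal -0.972 0.173 -0.159
outer loop
vertex -2.027 1.067 -1.175
vertex -1.724 3.293 -0.606
vertex -1.741 1.91 -2.009
endloop
endfacet
facet normal -0.008 -0.702 -0.712
outer loop
vertex -1.741 1.91 -2.009
vertex -0.676 0.827 -0.954
vertex -2.027 1.067 -1.175
endloop
endfacet
facet normal 0.008 0.702 0.712
outer loop
vertex -2.01 2.45 0.229
vertex -0.373 3.053 -0.385
vertex -1.724 3.293 -0.606
endloop
endfacet
facet normal -0.234 -0.691 0.684
outer loop
vertex -0.659 2.21 0.449
vertex -2.01 2.45 0.229
vertex -0.676 0.827 -0.954
endloop
endfacet
facet normal 0.009 0.702 0.712
outer loop
vertex -0.659 2.21 0.449
vertex -0.373 3.053 -0.385
vertex -2.01 2.45 0.229
endloop
endfacet
facet normal 0.235 0.691 -0.684
outer loop
vertex -1.724 3.293 -0.606
vertex -0.373 3.053 -0.385
vertex -1.741 1.91 -2.009
endloop
endfacet
facet normal -0.009 -0.702 -0.712
outer loop
vertex -0.39 1.67 -1.789
vertex -0.676 0.827 -0.954
vertex -1.741 1.91 -2.009
endloop
endfacet
facet normal 0.234 0.691 -0.684
outer loop
vertex -1.741 1.91 -2.009
vertex -0.373 3.053 -0.385
vertex -0.39 1.67 -1.789
endloop
endfacet
facet normal 0.972 -0.173 0.159
outer loop
vertex -0.39 1.67 -1.789
vertex -0.659 2.21 0.449
vertex -0.676 0.827 -0.954
endloop
endfacet
facet normal 0.972 -0.173 0.159
outer loop
vertex -0.373 3.053 -0.385
vertex -0.659 2.21 0.449
vertex -0.39 1.67 -1.789
endloop
endfacet

endsolid


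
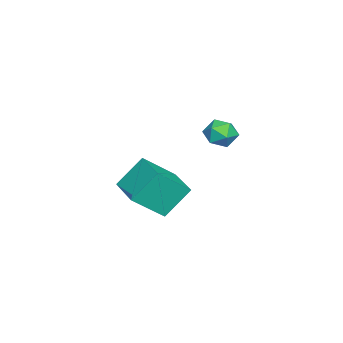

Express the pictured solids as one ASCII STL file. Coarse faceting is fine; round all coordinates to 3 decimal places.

solid 
facet normal -0.847 -0.279 0.453
outer loop
vertex -2.871 -1.141 -0.962
vertex -2.84 -1.89 -1.366
vertex -2.464 -1.8 -0.608
endloop
endfacet
facet normal -0.475 0.170 0.863
outer loop
vertex -2.871 -1.141 -0.962
vertex -2.464 -1.8 -0.608
vertex -2.123 -1.02 -0.574
endloop
endfacet
facet normal -0.385 0.777 0.499
outer loop
vertex -2.871 -1.141 -0.962
vertex -2.123 -1.02 -0.574
vertex -2.288 -0.628 -1.311
endloop
endfacet
facet normal -0.699 0.701 -0.138
outer loop
vertex -2.871 -1.141 -0.962
vertex -2.288 -0.628 -1.311
vertex -2.731 -1.166 -1.801
endloop
endfacet
facet normal -0.985 0.049 -0.166
outer loop
vertex -2.871 -1.141 -0.962
vertex -2.731 -1.166 -1.801
vertex -2.84 -1.89 -1.366
endloop
endfacet
facet normal 0.168 -0.116 0.979
outer loop
vertex -2.123 -1.02 -0.574
vertex -2.464 -1.8 -0.608
vertex -1.629 -1.694 -0.739
endloop
endfacet
facet normal -0.432 -0.845 0.315
outer loop
vertex -2.464 -1.8 -0.608
vertex -2.84 -1.89 -1.366
vertex -2.072 -2.232 -1.229
endloop
endfacet
facet normal -0.657 -0.313 -0.686
outer loop
vertex -2.84 -1.89 -1.366
vertex -2.731 -1.166 -1.801
vertex -2.237 -1.84 -1.966
endloop
endfacet
facet normal -0.195 0.743 -0.640
outer loop
vertex -2.731 -1.166 -1.801
vertex -2.288 -0.628 -1.311
vertex -1.896 -1.06 -1.932
endloop
endfacet
facet normal 0.316 0.865 0.389
outer loop
vertex -2.288 -0.628 -1.311
vertex -2.123 -1.02 -0.574
vertex -1.52 -0.97 -1.174
endloop
endfacet
facet normal 0.699 -0.701 0.138
outer loop
vertex -1.489 -1.719 -1.578
vertex -1.629 -1.694 -0.739
vertex -2.072 -2.232 -1.229
endloop
endfacet
facet normal 0.385 -0.777 -0.499
outer loop
vertex -1.489 -1.719 -1.578
vertex -2.072 -2.232 -1.229
vertex -2.237 -1.84 -1.966
endloop
endfacet
facet normal 0.475 -0.170 -0.863
outer loop
vertex -1.489 -1.719 -1.578
vertex -2.237 -1.84 -1.966
vertex -1.896 -1.06 -1.932
endloop
endfacet
facet normal 0.847 0.279 -0.453
outer loop
vertex -1.489 -1.719 -1.578
vertex -1.896 -1.06 -1.932
vertex -1.52 -0.97 -1.174
endloop
endfacet
facet normal 0.985 -0.049 0.166
outer loop
vertex -1.489 -1.719 -1.578
vertex -1.52 -0.97 -1.174
vertex -1.629 -1.694 -0.739
endloop
endfacet
facet normal 0.195 -0.743 0.640
outer loop
vertex -2.072 -2.232 -1.229
vertex -1.629 -1.694 -0.739
vertex -2.464 -1.8 -0.608
endloop
endfacet
facet normal -0.316 -0.865 -0.389
outer loop
vertex -2.237 -1.84 -1.966
vertex -2.072 -2.232 -1.229
vertex -2.84 -1.89 -1.366
endloop
endfacet
facet normal -0.168 0.116 -0.979
outer loop
vertex -1.896 -1.06 -1.932
vertex -2.237 -1.84 -1.966
vertex -2.731 -1.166 -1.801
endloop
endfacet
facet normal 0.432 0.845 -0.315
outer loop
vertex -1.52 -0.97 -1.174
vertex -1.896 -1.06 -1.932
vertex -2.288 -0.628 -1.311
endloop
endfacet
facet normal 0.657 0.313 0.686
outer loop
vertex -1.629 -1.694 -0.739
vertex -1.52 -0.97 -1.174
vertex -2.123 -1.02 -0.574
endloop
endfacet
facet normal -0.466 0.602 -0.649
outer loop
vertex 1.142 -2.468 -2.335
vertex 2.609 -1.342 -2.344
vertex 1.836 -3.383 -3.682
endloop
endfacet
facet normal -0.793 -0.609 0.005
outer loop
vertex 2.731 -4.538 -2.436
vertex 1.142 -2.468 -2.335
vertex 1.836 -3.383 -3.682
endloop
endfacet
facet normal -0.466 0.602 -0.649
outer loop
vertex 1.836 -3.383 -3.682
vertex 2.609 -1.342 -2.344
vertex 3.304 -2.256 -3.691
endloop
endfacet
facet normal 0.392 -0.517 -0.761
outer loop
vertex 3.304 -2.256 -3.691
vertex 2.731 -4.538 -2.436
vertex 1.836 -3.383 -3.682
endloop
endfacet
facet normal -0.392 0.517 0.761
outer loop
vertex 1.142 -2.468 -2.335
vertex 3.504 -2.497 -1.098
vertex 2.609 -1.342 -2.344
endloop
endfacet
facet normal -0.793 -0.609 0.004
outer loop
vertex 2.036 -3.624 -1.089
vertex 1.142 -2.468 -2.335
vertex 2.731 -4.538 -2.436
endloop
endfacet
facet normal -0.392 0.517 0.761
outer loop
vertex 2.036 -3.624 -1.089
vertex 3.504 -2.497 -1.098
vertex 1.142 -2.468 -2.335
endloop
endfacet
facet normal 0.793 0.609 -0.005
outer loop
vertex 2.609 -1.342 -2.344
vertex 3.504 -2.497 -1.098
vertex 3.304 -2.256 -3.691
endloop
endfacet
facet normal 0.392 -0.517 -0.761
outer loop
vertex 4.198 -3.412 -2.445
vertex 2.731 -4.538 -2.436
vertex 3.304 -2.256 -3.691
endloop
endfacet
facet normal 0.793 0.609 -0.005
outer loop
vertex 3.304 -2.256 -3.691
vertex 3.504 -2.497 -1.098
vertex 4.198 -3.412 -2.445
endloop
endfacet
facet normal 0.466 -0.602 0.649
outer loop
vertex 4.198 -3.412 -2.445
vertex 2.036 -3.624 -1.089
vertex 2.731 -4.538 -2.436
endloop
endfacet
facet normal 0.466 -0.602 0.649
outer loop
vertex 3.504 -2.497 -1.098
vertex 2.036 -3.624 -1.089
vertex 4.198 -3.412 -2.445
endloop
endfacet

endsolid


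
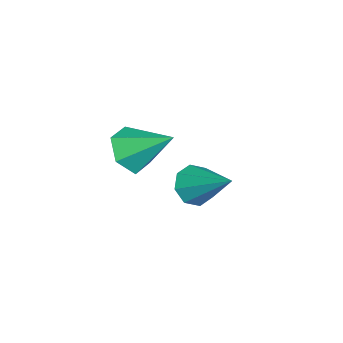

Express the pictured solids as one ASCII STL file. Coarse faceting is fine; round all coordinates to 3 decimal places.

solid 
facet normal -0.152 -0.797 -0.584
outer loop
vertex 0.442 -2.542 3.273
vertex -0.353 -2.322 3.18
vertex 0.22 -2.042 2.648
endloop
endfacet
facet normal 0.931 0.363 -0.041
outer loop
vertex 0.442 -2.542 3.273
vertex 0.22 -2.042 2.648
vertex -0.107 -1.038 4.12
endloop
endfacet
facet normal -0.153 -0.797 -0.584
outer loop
vertex 0.22 -2.042 2.648
vertex -0.353 -2.322 3.18
vertex -0.575 -1.822 2.556
endloop
endfacet
facet normal 0.284 0.820 -0.496
outer loop
vertex 0.22 -2.042 2.648
vertex -0.575 -1.822 2.556
vertex -0.107 -1.038 4.12
endloop
endfacet
facet normal -0.152 -0.797 -0.584
outer loop
vertex -0.575 -1.822 2.556
vertex -0.353 -2.322 3.18
vertex -1.148 -2.102 3.087
endloop
endfacet
facet normal -0.584 0.782 -0.217
outer loop
vertex -0.575 -1.822 2.556
vertex -1.148 -2.102 3.087
vertex -0.107 -1.038 4.12
endloop
endfacet
facet normal -0.152 -0.797 -0.584
outer loop
vertex -1.148 -2.102 3.087
vertex -0.353 -2.322 3.18
vertex -0.926 -2.602 3.712
endloop
endfacet
facet normal -0.807 0.288 0.517
outer loop
vertex -1.148 -2.102 3.087
vertex -0.926 -2.602 3.712
vertex -0.107 -1.038 4.12
endloop
endfacet
facet normal -0.152 -0.797 -0.584
outer loop
vertex -0.926 -2.602 3.712
vertex -0.353 -2.322 3.18
vertex -0.131 -2.822 3.805
endloop
endfacet
facet normal -0.161 -0.170 0.972
outer loop
vertex -0.926 -2.602 3.712
vertex -0.131 -2.822 3.805
vertex -0.107 -1.038 4.12
endloop
endfacet
facet normal -0.152 -0.797 -0.584
outer loop
vertex -0.131 -2.822 3.805
vertex -0.353 -2.322 3.18
vertex 0.442 -2.542 3.273
endloop
endfacet
facet normal 0.708 -0.132 0.693
outer loop
vertex -0.131 -2.822 3.805
vertex 0.442 -2.542 3.273
vertex -0.107 -1.038 4.12
endloop
endfacet
facet normal -0.453 -0.675 -0.583
outer loop
vertex -2.267 -1.477 0.091
vertex -2.801 -0.977 -0.073
vertex -2.139 -1.163 -0.372
endloop
endfacet
facet normal 0.967 -0.229 0.112
outer loop
vertex -2.267 -1.477 0.091
vertex -2.139 -1.163 -0.372
vertex -1.959 0.277 1.013
endloop
endfacet
facet normal -0.453 -0.673 -0.584
outer loop
vertex -2.139 -1.163 -0.372
vertex -2.801 -0.977 -0.073
vertex -2.399 -0.739 -0.659
endloop
endfacet
facet normal 0.878 0.271 -0.395
outer loop
vertex -2.139 -1.163 -0.372
vertex -2.399 -0.739 -0.659
vertex -1.959 0.277 1.013
endloop
endfacet
facet normal -0.453 -0.674 -0.584
outer loop
vertex -2.399 -0.739 -0.659
vertex -2.801 -0.977 -0.073
vertex -2.894 -0.455 -0.603
endloop
endfacet
facet normal 0.367 0.749 -0.552
outer loop
vertex -2.399 -0.739 -0.659
vertex -2.894 -0.455 -0.603
vertex -1.959 0.277 1.013
endloop
endfacet
facet normal -0.454 -0.673 -0.584
outer loop
vertex -2.894 -0.455 -0.603
vertex -2.801 -0.977 -0.073
vertex -3.335 -0.476 -0.236
endloop
endfacet
facet normal -0.266 0.927 -0.266
outer loop
vertex -2.894 -0.455 -0.603
vertex -3.335 -0.476 -0.236
vertex -1.959 0.277 1.013
endloop
endfacet
facet normal -0.454 -0.673 -0.584
outer loop
vertex -3.335 -0.476 -0.236
vertex -2.801 -0.977 -0.073
vertex -3.463 -0.791 0.227
endloop
endfacet
facet normal -0.651 0.699 0.296
outer loop
vertex -3.335 -0.476 -0.236
vertex -3.463 -0.791 0.227
vertex -1.959 0.277 1.013
endloop
endfacet
facet normal -0.454 -0.674 -0.583
outer loop
vertex -3.463 -0.791 0.227
vertex -2.801 -0.977 -0.073
vertex -3.204 -1.214 0.514
endloop
endfacet
facet normal -0.562 0.201 0.803
outer loop
vertex -3.463 -0.791 0.227
vertex -3.204 -1.214 0.514
vertex -1.959 0.277 1.013
endloop
endfacet
facet normal -0.453 -0.674 -0.583
outer loop
vertex -3.204 -1.214 0.514
vertex -2.801 -0.977 -0.073
vertex -2.708 -1.499 0.458
endloop
endfacet
facet normal -0.051 -0.278 0.959
outer loop
vertex -3.204 -1.214 0.514
vertex -2.708 -1.499 0.458
vertex -1.959 0.277 1.013
endloop
endfacet
facet normal -0.452 -0.674 -0.584
outer loop
vertex -2.708 -1.499 0.458
vertex -2.801 -0.977 -0.073
vertex -2.267 -1.477 0.091
endloop
endfacet
facet normal 0.583 -0.456 0.673
outer loop
vertex -2.708 -1.499 0.458
vertex -2.267 -1.477 0.091
vertex -1.959 0.277 1.013
endloop
endfacet

endsolid


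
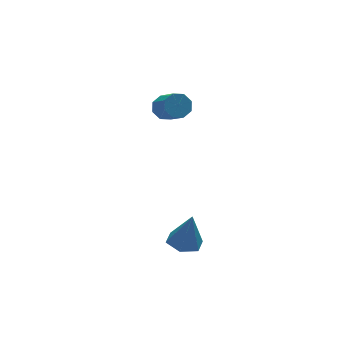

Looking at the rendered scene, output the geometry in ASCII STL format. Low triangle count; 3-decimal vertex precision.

solid 
facet normal -0.070 0.791 -0.607
outer loop
vertex 2.58 3.233 2.837
vertex 2.071 3.45 3.178
vertex 2.715 3.532 3.211
endloop
endfacet
facet normal 0.960 -0.112 -0.257
outer loop
vertex 2.58 3.233 2.837
vertex 2.715 3.532 3.211
vertex 2.678 2.134 3.682
endloop
endfacet
facet normal 0.960 -0.112 -0.257
outer loop
vertex 2.678 2.134 3.682
vertex 2.715 3.532 3.211
vertex 2.813 2.433 4.055
endloop
endfacet
facet normal 0.071 -0.791 0.608
outer loop
vertex 2.678 2.134 3.682
vertex 2.813 2.433 4.055
vertex 2.169 2.35 4.022
endloop
endfacet
facet normal -0.070 0.791 -0.608
outer loop
vertex 2.715 3.532 3.211
vertex 2.071 3.45 3.178
vertex 2.472 3.783 3.565
endloop
endfacet
facet normal 0.870 0.347 0.351
outer loop
vertex 2.715 3.532 3.211
vertex 2.472 3.783 3.565
vertex 2.813 2.433 4.055
endloop
endfacet
facet normal 0.870 0.347 0.350
outer loop
vertex 2.813 2.433 4.055
vertex 2.472 3.783 3.565
vertex 2.57 2.684 4.41
endloop
endfacet
facet normal 0.071 -0.791 0.608
outer loop
vertex 2.813 2.433 4.055
vertex 2.57 2.684 4.41
vertex 2.169 2.35 4.022
endloop
endfacet
facet normal -0.070 0.791 -0.608
outer loop
vertex 2.472 3.783 3.565
vertex 2.071 3.45 3.178
vertex 1.995 3.839 3.693
endloop
endfacet
facet normal 0.272 0.602 0.751
outer loop
vertex 2.472 3.783 3.565
vertex 1.995 3.839 3.693
vertex 2.57 2.684 4.41
endloop
endfacet
facet normal 0.271 0.601 0.752
outer loop
vertex 2.57 2.684 4.41
vertex 1.995 3.839 3.693
vertex 2.092 2.739 4.538
endloop
endfacet
facet normal 0.072 -0.791 0.607
outer loop
vertex 2.57 2.684 4.41
vertex 2.092 2.739 4.538
vertex 2.169 2.35 4.022
endloop
endfacet
facet normal -0.070 0.791 -0.608
outer loop
vertex 1.995 3.839 3.693
vertex 2.071 3.45 3.178
vertex 1.562 3.666 3.518
endloop
endfacet
facet normal -0.489 0.504 0.712
outer loop
vertex 1.995 3.839 3.693
vertex 1.562 3.666 3.518
vertex 2.092 2.739 4.538
endloop
endfacet
facet normal -0.489 0.504 0.712
outer loop
vertex 2.092 2.739 4.538
vertex 1.562 3.666 3.518
vertex 1.66 2.567 4.363
endloop
endfacet
facet normal 0.069 -0.792 0.607
outer loop
vertex 2.092 2.739 4.538
vertex 1.66 2.567 4.363
vertex 2.169 2.35 4.022
endloop
endfacet
facet normal -0.071 0.791 -0.608
outer loop
vertex 1.562 3.666 3.518
vertex 2.071 3.45 3.178
vertex 1.427 3.367 3.145
endloop
endfacet
facet normal -0.960 0.112 0.257
outer loop
vertex 1.562 3.666 3.518
vertex 1.427 3.367 3.145
vertex 1.66 2.567 4.363
endloop
endfacet
facet normal -0.960 0.112 0.257
outer loop
vertex 1.66 2.567 4.363
vertex 1.427 3.367 3.145
vertex 1.525 2.268 3.989
endloop
endfacet
facet normal 0.070 -0.791 0.607
outer loop
vertex 1.66 2.567 4.363
vertex 1.525 2.268 3.989
vertex 2.169 2.35 4.022
endloop
endfacet
facet normal -0.071 0.791 -0.608
outer loop
vertex 1.427 3.367 3.145
vertex 2.071 3.45 3.178
vertex 1.67 3.116 2.79
endloop
endfacet
facet normal -0.870 -0.347 -0.350
outer loop
vertex 1.427 3.367 3.145
vertex 1.67 3.116 2.79
vertex 1.525 2.268 3.989
endloop
endfacet
facet normal -0.870 -0.347 -0.351
outer loop
vertex 1.525 2.268 3.989
vertex 1.67 3.116 2.79
vertex 1.768 2.017 3.635
endloop
endfacet
facet normal 0.070 -0.791 0.608
outer loop
vertex 1.525 2.268 3.989
vertex 1.768 2.017 3.635
vertex 2.169 2.35 4.022
endloop
endfacet
facet normal -0.072 0.791 -0.607
outer loop
vertex 1.67 3.116 2.79
vertex 2.071 3.45 3.178
vertex 2.148 3.061 2.662
endloop
endfacet
facet normal -0.270 -0.602 -0.751
outer loop
vertex 1.67 3.116 2.79
vertex 2.148 3.061 2.662
vertex 1.768 2.017 3.635
endloop
endfacet
facet normal -0.272 -0.601 -0.751
outer loop
vertex 1.768 2.017 3.635
vertex 2.148 3.061 2.662
vertex 2.245 1.961 3.507
endloop
endfacet
facet normal 0.070 -0.791 0.608
outer loop
vertex 1.768 2.017 3.635
vertex 2.245 1.961 3.507
vertex 2.169 2.35 4.022
endloop
endfacet
facet normal -0.069 0.792 -0.607
outer loop
vertex 2.148 3.061 2.662
vertex 2.071 3.45 3.178
vertex 2.58 3.233 2.837
endloop
endfacet
facet normal 0.489 -0.504 -0.712
outer loop
vertex 2.148 3.061 2.662
vertex 2.58 3.233 2.837
vertex 2.245 1.961 3.507
endloop
endfacet
facet normal 0.489 -0.504 -0.712
outer loop
vertex 2.245 1.961 3.507
vertex 2.58 3.233 2.837
vertex 2.678 2.134 3.682
endloop
endfacet
facet normal 0.070 -0.791 0.608
outer loop
vertex 2.245 1.961 3.507
vertex 2.678 2.134 3.682
vertex 2.169 2.35 4.022
endloop
endfacet
facet normal -0.191 0.061 -0.980
outer loop
vertex 1.673 0.049 -2.317
vertex 1.191 -0.6 -2.263
vertex 0.884 0.142 -2.157
endloop
endfacet
facet normal 0.189 0.890 0.415
outer loop
vertex 1.673 0.049 -2.317
vertex 0.884 0.142 -2.157
vertex 1.509 -0.7 -0.637
endloop
endfacet
facet normal -0.191 0.061 -0.980
outer loop
vertex 0.884 0.142 -2.157
vertex 1.191 -0.6 -2.263
vertex 0.402 -0.506 -2.103
endloop
endfacet
facet normal -0.644 0.525 0.556
outer loop
vertex 0.884 0.142 -2.157
vertex 0.402 -0.506 -2.103
vertex 1.509 -0.7 -0.637
endloop
endfacet
facet normal -0.191 0.061 -0.980
outer loop
vertex 0.402 -0.506 -2.103
vertex 1.191 -0.6 -2.263
vertex 0.709 -1.249 -2.209
endloop
endfacet
facet normal -0.759 -0.388 0.522
outer loop
vertex 0.402 -0.506 -2.103
vertex 0.709 -1.249 -2.209
vertex 1.509 -0.7 -0.637
endloop
endfacet
facet normal -0.191 0.061 -0.980
outer loop
vertex 0.709 -1.249 -2.209
vertex 1.191 -0.6 -2.263
vertex 1.498 -1.342 -2.369
endloop
endfacet
facet normal -0.040 -0.937 0.348
outer loop
vertex 0.709 -1.249 -2.209
vertex 1.498 -1.342 -2.369
vertex 1.509 -0.7 -0.637
endloop
endfacet
facet normal -0.191 0.061 -0.980
outer loop
vertex 1.498 -1.342 -2.369
vertex 1.191 -0.6 -2.263
vertex 1.98 -0.693 -2.423
endloop
endfacet
facet normal 0.794 -0.572 0.207
outer loop
vertex 1.498 -1.342 -2.369
vertex 1.98 -0.693 -2.423
vertex 1.509 -0.7 -0.637
endloop
endfacet
facet normal -0.191 0.061 -0.980
outer loop
vertex 1.98 -0.693 -2.423
vertex 1.191 -0.6 -2.263
vertex 1.673 0.049 -2.317
endloop
endfacet
facet normal 0.908 0.341 0.241
outer loop
vertex 1.98 -0.693 -2.423
vertex 1.673 0.049 -2.317
vertex 1.509 -0.7 -0.637
endloop
endfacet

endsolid


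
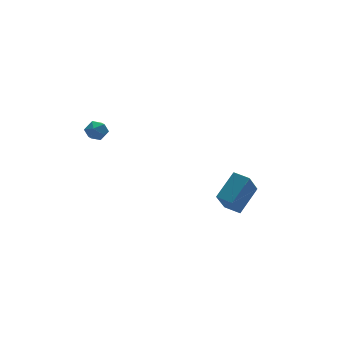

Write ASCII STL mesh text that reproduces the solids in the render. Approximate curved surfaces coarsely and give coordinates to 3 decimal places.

solid 
facet normal -0.752 -0.329 -0.571
outer loop
vertex 3.011 -3.206 -1.48
vertex 2.565 -2.349 -1.387
vertex 3.872 -2.597 -2.964
endloop
endfacet
facet normal 0.460 -0.883 -0.096
outer loop
vertex 5.255 -1.991 -1.913
vertex 3.011 -3.206 -1.48
vertex 3.872 -2.597 -2.964
endloop
endfacet
facet normal -0.752 -0.329 -0.571
outer loop
vertex 3.872 -2.597 -2.964
vertex 2.565 -2.349 -1.387
vertex 3.426 -1.74 -2.871
endloop
endfacet
facet normal 0.473 0.335 -0.815
outer loop
vertex 3.426 -1.74 -2.871
vertex 5.255 -1.991 -1.913
vertex 3.872 -2.597 -2.964
endloop
endfacet
facet normal -0.473 -0.335 0.815
outer loop
vertex 3.011 -3.206 -1.48
vertex 3.948 -1.743 -0.336
vertex 2.565 -2.349 -1.387
endloop
endfacet
facet normal 0.460 -0.883 -0.096
outer loop
vertex 4.394 -2.6 -0.429
vertex 3.011 -3.206 -1.48
vertex 5.255 -1.991 -1.913
endloop
endfacet
facet normal -0.473 -0.335 0.815
outer loop
vertex 4.394 -2.6 -0.429
vertex 3.948 -1.743 -0.336
vertex 3.011 -3.206 -1.48
endloop
endfacet
facet normal -0.460 0.883 0.096
outer loop
vertex 2.565 -2.349 -1.387
vertex 3.948 -1.743 -0.336
vertex 3.426 -1.74 -2.871
endloop
endfacet
facet normal 0.473 0.335 -0.815
outer loop
vertex 4.809 -1.134 -1.82
vertex 5.255 -1.991 -1.913
vertex 3.426 -1.74 -2.871
endloop
endfacet
facet normal -0.460 0.883 0.096
outer loop
vertex 3.426 -1.74 -2.871
vertex 3.948 -1.743 -0.336
vertex 4.809 -1.134 -1.82
endloop
endfacet
facet normal 0.752 0.329 0.571
outer loop
vertex 4.809 -1.134 -1.82
vertex 4.394 -2.6 -0.429
vertex 5.255 -1.991 -1.913
endloop
endfacet
facet normal 0.752 0.329 0.571
outer loop
vertex 3.948 -1.743 -0.336
vertex 4.394 -2.6 -0.429
vertex 4.809 -1.134 -1.82
endloop
endfacet
facet normal -0.047 -0.194 0.980
outer loop
vertex -2.793 0.888 4.18
vertex -3.037 0.275 4.047
vertex -2.372 0.37 4.098
endloop
endfacet
facet normal 0.483 0.261 0.836
outer loop
vertex -2.793 0.888 4.18
vertex -2.372 0.37 4.098
vertex -2.226 0.968 3.827
endloop
endfacet
facet normal 0.204 0.832 0.516
outer loop
vertex -2.793 0.888 4.18
vertex -2.226 0.968 3.827
vertex -2.8 1.244 3.609
endloop
endfacet
facet normal -0.501 0.732 0.462
outer loop
vertex -2.793 0.888 4.18
vertex -2.8 1.244 3.609
vertex -3.301 0.815 3.745
endloop
endfacet
facet normal -0.655 0.098 0.749
outer loop
vertex -2.793 0.888 4.18
vertex -3.301 0.815 3.745
vertex -3.037 0.275 4.047
endloop
endfacet
facet normal 0.926 -0.057 0.373
outer loop
vertex -2.226 0.968 3.827
vertex -2.372 0.37 4.098
vertex -2.119 0.405 3.475
endloop
endfacet
facet normal 0.067 -0.792 0.607
outer loop
vertex -2.372 0.37 4.098
vertex -3.037 0.275 4.047
vertex -2.62 -0.024 3.611
endloop
endfacet
facet normal -0.919 -0.320 0.232
outer loop
vertex -3.037 0.275 4.047
vertex -3.301 0.815 3.745
vertex -3.194 0.252 3.393
endloop
endfacet
facet normal -0.668 0.707 -0.232
outer loop
vertex -3.301 0.815 3.745
vertex -2.8 1.244 3.609
vertex -3.048 0.85 3.122
endloop
endfacet
facet normal 0.473 0.869 -0.144
outer loop
vertex -2.8 1.244 3.609
vertex -2.226 0.968 3.827
vertex -2.383 0.945 3.173
endloop
endfacet
facet normal 0.501 -0.732 -0.462
outer loop
vertex -2.627 0.332 3.04
vertex -2.119 0.405 3.475
vertex -2.62 -0.024 3.611
endloop
endfacet
facet normal -0.204 -0.832 -0.516
outer loop
vertex -2.627 0.332 3.04
vertex -2.62 -0.024 3.611
vertex -3.194 0.252 3.393
endloop
endfacet
facet normal -0.483 -0.261 -0.836
outer loop
vertex -2.627 0.332 3.04
vertex -3.194 0.252 3.393
vertex -3.048 0.85 3.122
endloop
endfacet
facet normal 0.047 0.194 -0.980
outer loop
vertex -2.627 0.332 3.04
vertex -3.048 0.85 3.122
vertex -2.383 0.945 3.173
endloop
endfacet
facet normal 0.655 -0.098 -0.749
outer loop
vertex -2.627 0.332 3.04
vertex -2.383 0.945 3.173
vertex -2.119 0.405 3.475
endloop
endfacet
facet normal 0.668 -0.707 0.232
outer loop
vertex -2.62 -0.024 3.611
vertex -2.119 0.405 3.475
vertex -2.372 0.37 4.098
endloop
endfacet
facet normal -0.473 -0.869 0.144
outer loop
vertex -3.194 0.252 3.393
vertex -2.62 -0.024 3.611
vertex -3.037 0.275 4.047
endloop
endfacet
facet normal -0.926 0.057 -0.373
outer loop
vertex -3.048 0.85 3.122
vertex -3.194 0.252 3.393
vertex -3.301 0.815 3.745
endloop
endfacet
facet normal -0.067 0.792 -0.607
outer loop
vertex -2.383 0.945 3.173
vertex -3.048 0.85 3.122
vertex -2.8 1.244 3.609
endloop
endfacet
facet normal 0.919 0.320 -0.232
outer loop
vertex -2.119 0.405 3.475
vertex -2.383 0.945 3.173
vertex -2.226 0.968 3.827
endloop
endfacet

endsolid


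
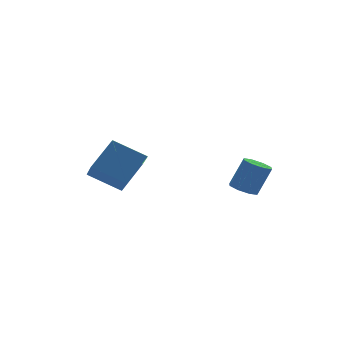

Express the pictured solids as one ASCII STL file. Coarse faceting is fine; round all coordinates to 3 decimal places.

solid 
facet normal -0.422 0.026 -0.906
outer loop
vertex 3.609 -1.604 -3.562
vertex 2.976 -1.559 -3.266
vertex 3.458 -1.097 -3.477
endloop
endfacet
facet normal 0.862 0.322 -0.392
outer loop
vertex 3.609 -1.604 -3.562
vertex 3.458 -1.097 -3.477
vertex 4.276 -1.646 -2.131
endloop
endfacet
facet normal 0.862 0.322 -0.392
outer loop
vertex 4.276 -1.646 -2.131
vertex 3.458 -1.097 -3.477
vertex 4.125 -1.139 -2.046
endloop
endfacet
facet normal 0.424 -0.026 0.905
outer loop
vertex 4.276 -1.646 -2.131
vertex 4.125 -1.139 -2.046
vertex 3.644 -1.601 -1.834
endloop
endfacet
facet normal -0.423 0.027 -0.906
outer loop
vertex 3.458 -1.097 -3.477
vertex 2.976 -1.559 -3.266
vertex 3.025 -0.861 -3.268
endloop
endfacet
facet normal 0.410 0.897 -0.165
outer loop
vertex 3.458 -1.097 -3.477
vertex 3.025 -0.861 -3.268
vertex 4.125 -1.139 -2.046
endloop
endfacet
facet normal 0.411 0.897 -0.166
outer loop
vertex 4.125 -1.139 -2.046
vertex 3.025 -0.861 -3.268
vertex 3.692 -0.902 -1.837
endloop
endfacet
facet normal 0.423 -0.025 0.906
outer loop
vertex 4.125 -1.139 -2.046
vertex 3.692 -0.902 -1.837
vertex 3.644 -1.601 -1.834
endloop
endfacet
facet normal -0.422 0.027 -0.906
outer loop
vertex 3.025 -0.861 -3.268
vertex 2.976 -1.559 -3.266
vertex 2.563 -1.034 -3.058
endloop
endfacet
facet normal -0.282 0.946 0.159
outer loop
vertex 3.025 -0.861 -3.268
vertex 2.563 -1.034 -3.058
vertex 3.692 -0.902 -1.837
endloop
endfacet
facet normal -0.283 0.946 0.159
outer loop
vertex 3.692 -0.902 -1.837
vertex 2.563 -1.034 -3.058
vertex 3.231 -1.075 -1.627
endloop
endfacet
facet normal 0.422 -0.025 0.906
outer loop
vertex 3.692 -0.902 -1.837
vertex 3.231 -1.075 -1.627
vertex 3.644 -1.601 -1.834
endloop
endfacet
facet normal -0.424 0.025 -0.905
outer loop
vertex 2.563 -1.034 -3.058
vertex 2.976 -1.559 -3.266
vertex 2.344 -1.514 -2.969
endloop
endfacet
facet normal -0.808 0.441 0.390
outer loop
vertex 2.563 -1.034 -3.058
vertex 2.344 -1.514 -2.969
vertex 3.231 -1.075 -1.627
endloop
endfacet
facet normal -0.808 0.442 0.390
outer loop
vertex 3.231 -1.075 -1.627
vertex 2.344 -1.514 -2.969
vertex 3.011 -1.556 -1.538
endloop
endfacet
facet normal 0.422 -0.025 0.906
outer loop
vertex 3.231 -1.075 -1.627
vertex 3.011 -1.556 -1.538
vertex 3.644 -1.601 -1.834
endloop
endfacet
facet normal -0.424 0.026 -0.905
outer loop
vertex 2.344 -1.514 -2.969
vertex 2.976 -1.559 -3.266
vertex 2.495 -2.021 -3.054
endloop
endfacet
facet normal -0.862 -0.322 0.392
outer loop
vertex 2.344 -1.514 -2.969
vertex 2.495 -2.021 -3.054
vertex 3.011 -1.556 -1.538
endloop
endfacet
facet normal -0.862 -0.322 0.392
outer loop
vertex 3.011 -1.556 -1.538
vertex 2.495 -2.021 -3.054
vertex 3.162 -2.063 -1.623
endloop
endfacet
facet normal 0.422 -0.026 0.906
outer loop
vertex 3.011 -1.556 -1.538
vertex 3.162 -2.063 -1.623
vertex 3.644 -1.601 -1.834
endloop
endfacet
facet normal -0.423 0.025 -0.906
outer loop
vertex 2.495 -2.021 -3.054
vertex 2.976 -1.559 -3.266
vertex 2.928 -2.258 -3.263
endloop
endfacet
facet normal -0.411 -0.897 0.165
outer loop
vertex 2.495 -2.021 -3.054
vertex 2.928 -2.258 -3.263
vertex 3.162 -2.063 -1.623
endloop
endfacet
facet normal -0.409 -0.897 0.165
outer loop
vertex 3.162 -2.063 -1.623
vertex 2.928 -2.258 -3.263
vertex 3.595 -2.299 -1.832
endloop
endfacet
facet normal 0.423 -0.027 0.906
outer loop
vertex 3.162 -2.063 -1.623
vertex 3.595 -2.299 -1.832
vertex 3.644 -1.601 -1.834
endloop
endfacet
facet normal -0.422 0.025 -0.906
outer loop
vertex 2.928 -2.258 -3.263
vertex 2.976 -1.559 -3.266
vertex 3.389 -2.085 -3.473
endloop
endfacet
facet normal 0.283 -0.946 -0.159
outer loop
vertex 2.928 -2.258 -3.263
vertex 3.389 -2.085 -3.473
vertex 3.595 -2.299 -1.832
endloop
endfacet
facet normal 0.282 -0.946 -0.159
outer loop
vertex 3.595 -2.299 -1.832
vertex 3.389 -2.085 -3.473
vertex 4.057 -2.126 -2.042
endloop
endfacet
facet normal 0.422 -0.027 0.906
outer loop
vertex 3.595 -2.299 -1.832
vertex 4.057 -2.126 -2.042
vertex 3.644 -1.601 -1.834
endloop
endfacet
facet normal -0.422 0.025 -0.906
outer loop
vertex 3.389 -2.085 -3.473
vertex 2.976 -1.559 -3.266
vertex 3.609 -1.604 -3.562
endloop
endfacet
facet normal 0.808 -0.442 -0.390
outer loop
vertex 3.389 -2.085 -3.473
vertex 3.609 -1.604 -3.562
vertex 4.057 -2.126 -2.042
endloop
endfacet
facet normal 0.808 -0.441 -0.390
outer loop
vertex 4.057 -2.126 -2.042
vertex 3.609 -1.604 -3.562
vertex 4.276 -1.646 -2.131
endloop
endfacet
facet normal 0.424 -0.025 0.905
outer loop
vertex 4.057 -2.126 -2.042
vertex 4.276 -1.646 -2.131
vertex 3.644 -1.601 -1.834
endloop
endfacet
facet normal -0.705 0.530 0.471
outer loop
vertex -1.736 1.816 -0.783
vertex -1.514 2.901 -1.672
vertex -3.029 1.127 -1.945
endloop
endfacet
facet normal -0.156 -0.764 0.626
outer loop
vertex -1.766 0.179 -2.788
vertex -1.736 1.816 -0.783
vertex -3.029 1.127 -1.945
endloop
endfacet
facet normal -0.706 0.530 0.470
outer loop
vertex -3.029 1.127 -1.945
vertex -1.514 2.901 -1.672
vertex -2.807 2.212 -2.835
endloop
endfacet
facet normal -0.691 -0.368 -0.622
outer loop
vertex -2.807 2.212 -2.835
vertex -1.766 0.179 -2.788
vertex -3.029 1.127 -1.945
endloop
endfacet
facet normal 0.691 0.368 0.622
outer loop
vertex -1.736 1.816 -0.783
vertex -0.251 1.953 -2.515
vertex -1.514 2.901 -1.672
endloop
endfacet
facet normal -0.156 -0.764 0.626
outer loop
vertex -0.473 0.868 -1.625
vertex -1.736 1.816 -0.783
vertex -1.766 0.179 -2.788
endloop
endfacet
facet normal 0.691 0.369 0.622
outer loop
vertex -0.473 0.868 -1.625
vertex -0.251 1.953 -2.515
vertex -1.736 1.816 -0.783
endloop
endfacet
facet normal 0.156 0.764 -0.626
outer loop
vertex -1.514 2.901 -1.672
vertex -0.251 1.953 -2.515
vertex -2.807 2.212 -2.835
endloop
endfacet
facet normal -0.691 -0.368 -0.622
outer loop
vertex -1.544 1.264 -3.677
vertex -1.766 0.179 -2.788
vertex -2.807 2.212 -2.835
endloop
endfacet
facet normal 0.156 0.764 -0.626
outer loop
vertex -2.807 2.212 -2.835
vertex -0.251 1.953 -2.515
vertex -1.544 1.264 -3.677
endloop
endfacet
facet normal 0.706 -0.530 -0.471
outer loop
vertex -1.544 1.264 -3.677
vertex -0.473 0.868 -1.625
vertex -1.766 0.179 -2.788
endloop
endfacet
facet normal 0.705 -0.530 -0.470
outer loop
vertex -0.251 1.953 -2.515
vertex -0.473 0.868 -1.625
vertex -1.544 1.264 -3.677
endloop
endfacet

endsolid


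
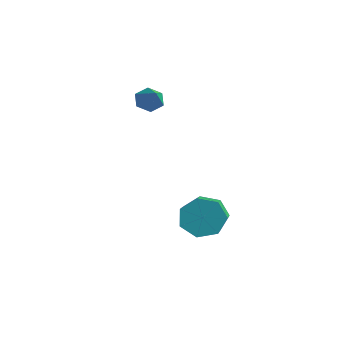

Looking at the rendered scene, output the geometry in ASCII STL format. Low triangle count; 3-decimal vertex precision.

solid 
facet normal -0.707 0.343 -0.619
outer loop
vertex -0.362 -0.232 0.146
vertex -0.781 -0.596 0.423
vertex -0.684 -0.02 0.631
endloop
endfacet
facet normal 0.720 0.668 0.186
outer loop
vertex -0.362 -0.232 0.146
vertex -0.684 -0.02 0.631
vertex 0.101 -1.024 1.197
endloop
endfacet
facet normal -0.705 0.343 -0.620
outer loop
vertex -0.684 -0.02 0.631
vertex -0.781 -0.596 0.423
vertex -1.104 -0.383 0.908
endloop
endfacet
facet normal 0.086 0.540 0.838
outer loop
vertex -0.684 -0.02 0.631
vertex -1.104 -0.383 0.908
vertex 0.101 -1.024 1.197
endloop
endfacet
facet normal -0.705 0.343 -0.620
outer loop
vertex -1.104 -0.383 0.908
vertex -0.781 -0.596 0.423
vertex -1.201 -0.959 0.7
endloop
endfacet
facet normal -0.355 -0.264 0.897
outer loop
vertex -1.104 -0.383 0.908
vertex -1.201 -0.959 0.7
vertex 0.101 -1.024 1.197
endloop
endfacet
facet normal -0.705 0.343 -0.620
outer loop
vertex -1.201 -0.959 0.7
vertex -0.781 -0.596 0.423
vertex -0.878 -1.172 0.215
endloop
endfacet
facet normal -0.163 -0.939 0.304
outer loop
vertex -1.201 -0.959 0.7
vertex -0.878 -1.172 0.215
vertex 0.101 -1.024 1.197
endloop
endfacet
facet normal -0.707 0.343 -0.619
outer loop
vertex -0.878 -1.172 0.215
vertex -0.781 -0.596 0.423
vertex -0.459 -0.808 -0.062
endloop
endfacet
facet normal 0.472 -0.809 -0.349
outer loop
vertex -0.878 -1.172 0.215
vertex -0.459 -0.808 -0.062
vertex 0.101 -1.024 1.197
endloop
endfacet
facet normal -0.707 0.343 -0.619
outer loop
vertex -0.459 -0.808 -0.062
vertex -0.781 -0.596 0.423
vertex -0.362 -0.232 0.146
endloop
endfacet
facet normal 0.913 -0.007 -0.407
outer loop
vertex -0.459 -0.808 -0.062
vertex -0.362 -0.232 0.146
vertex 0.101 -1.024 1.197
endloop
endfacet
facet normal -0.627 0.650 -0.429
outer loop
vertex 3.572 -0.893 -4.932
vertex 2.937 -1.084 -4.294
vertex 3.593 -0.439 -4.275
endloop
endfacet
facet normal 0.779 0.504 -0.373
outer loop
vertex 3.572 -0.893 -4.932
vertex 3.593 -0.439 -4.275
vertex 4.838 -2.205 -4.064
endloop
endfacet
facet normal 0.779 0.504 -0.374
outer loop
vertex 4.838 -2.205 -4.064
vertex 3.593 -0.439 -4.275
vertex 4.859 -1.751 -3.408
endloop
endfacet
facet normal 0.627 -0.650 0.430
outer loop
vertex 4.838 -2.205 -4.064
vertex 4.859 -1.751 -3.408
vertex 4.203 -2.396 -3.426
endloop
endfacet
facet normal -0.627 0.650 -0.430
outer loop
vertex 3.593 -0.439 -4.275
vertex 2.937 -1.084 -4.294
vertex 3.12 -0.47 -3.633
endloop
endfacet
facet normal 0.506 0.759 0.410
outer loop
vertex 3.593 -0.439 -4.275
vertex 3.12 -0.47 -3.633
vertex 4.859 -1.751 -3.408
endloop
endfacet
facet normal 0.506 0.759 0.410
outer loop
vertex 4.859 -1.751 -3.408
vertex 3.12 -0.47 -3.633
vertex 4.386 -1.783 -2.765
endloop
endfacet
facet normal 0.627 -0.650 0.429
outer loop
vertex 4.859 -1.751 -3.408
vertex 4.386 -1.783 -2.765
vertex 4.203 -2.396 -3.426
endloop
endfacet
facet normal -0.627 0.650 -0.430
outer loop
vertex 3.12 -0.47 -3.633
vertex 2.937 -1.084 -4.294
vertex 2.509 -0.964 -3.488
endloop
endfacet
facet normal -0.148 0.442 0.885
outer loop
vertex 3.12 -0.47 -3.633
vertex 2.509 -0.964 -3.488
vertex 4.386 -1.783 -2.765
endloop
endfacet
facet normal -0.147 0.443 0.884
outer loop
vertex 4.386 -1.783 -2.765
vertex 2.509 -0.964 -3.488
vertex 3.775 -2.276 -2.62
endloop
endfacet
facet normal 0.627 -0.650 0.430
outer loop
vertex 4.386 -1.783 -2.765
vertex 3.775 -2.276 -2.62
vertex 4.203 -2.396 -3.426
endloop
endfacet
facet normal -0.627 0.650 -0.430
outer loop
vertex 2.509 -0.964 -3.488
vertex 2.937 -1.084 -4.294
vertex 2.22 -1.548 -3.95
endloop
endfacet
facet normal -0.690 -0.207 0.693
outer loop
vertex 2.509 -0.964 -3.488
vertex 2.22 -1.548 -3.95
vertex 3.775 -2.276 -2.62
endloop
endfacet
facet normal -0.690 -0.208 0.693
outer loop
vertex 3.775 -2.276 -2.62
vertex 2.22 -1.548 -3.95
vertex 3.487 -2.86 -3.082
endloop
endfacet
facet normal 0.627 -0.649 0.430
outer loop
vertex 3.775 -2.276 -2.62
vertex 3.487 -2.86 -3.082
vertex 4.203 -2.396 -3.426
endloop
endfacet
facet normal -0.627 0.650 -0.429
outer loop
vertex 2.22 -1.548 -3.95
vertex 2.937 -1.084 -4.294
vertex 2.471 -1.782 -4.671
endloop
endfacet
facet normal -0.712 -0.701 -0.020
outer loop
vertex 2.22 -1.548 -3.95
vertex 2.471 -1.782 -4.671
vertex 3.487 -2.86 -3.082
endloop
endfacet
facet normal -0.713 -0.701 -0.020
outer loop
vertex 3.487 -2.86 -3.082
vertex 2.471 -1.782 -4.671
vertex 3.738 -3.095 -3.803
endloop
endfacet
facet normal 0.627 -0.649 0.430
outer loop
vertex 3.487 -2.86 -3.082
vertex 3.738 -3.095 -3.803
vertex 4.203 -2.396 -3.426
endloop
endfacet
facet normal -0.626 0.650 -0.430
outer loop
vertex 2.471 -1.782 -4.671
vertex 2.937 -1.084 -4.294
vertex 3.073 -1.491 -5.108
endloop
endfacet
facet normal -0.199 -0.667 -0.718
outer loop
vertex 2.471 -1.782 -4.671
vertex 3.073 -1.491 -5.108
vertex 3.738 -3.095 -3.803
endloop
endfacet
facet normal -0.198 -0.667 -0.718
outer loop
vertex 3.738 -3.095 -3.803
vertex 3.073 -1.491 -5.108
vertex 4.339 -2.803 -4.24
endloop
endfacet
facet normal 0.628 -0.649 0.429
outer loop
vertex 3.738 -3.095 -3.803
vertex 4.339 -2.803 -4.24
vertex 4.203 -2.396 -3.426
endloop
endfacet
facet normal -0.627 0.650 -0.430
outer loop
vertex 3.073 -1.491 -5.108
vertex 2.937 -1.084 -4.294
vertex 3.572 -0.893 -4.932
endloop
endfacet
facet normal 0.465 -0.130 -0.876
outer loop
vertex 3.073 -1.491 -5.108
vertex 3.572 -0.893 -4.932
vertex 4.339 -2.803 -4.24
endloop
endfacet
facet normal 0.465 -0.130 -0.876
outer loop
vertex 4.339 -2.803 -4.24
vertex 3.572 -0.893 -4.932
vertex 4.838 -2.205 -4.064
endloop
endfacet
facet normal 0.627 -0.650 0.430
outer loop
vertex 4.339 -2.803 -4.24
vertex 4.838 -2.205 -4.064
vertex 4.203 -2.396 -3.426
endloop
endfacet

endsolid


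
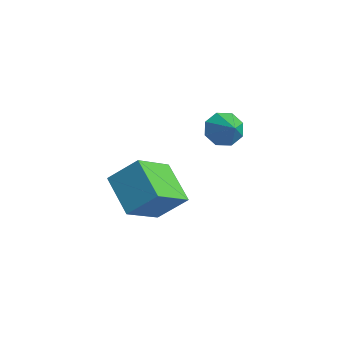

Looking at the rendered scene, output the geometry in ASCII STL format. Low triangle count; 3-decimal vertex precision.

solid 
facet normal -0.858 0.096 -0.505
outer loop
vertex 0.059 0.362 0.703
vertex -0.367 0.269 1.409
vertex -0.051 0.915 0.995
endloop
endfacet
facet normal 0.865 0.358 -0.352
outer loop
vertex 0.059 0.362 0.703
vertex -0.051 0.915 0.995
vertex 0.687 0.151 2.031
endloop
endfacet
facet normal -0.857 0.095 -0.506
outer loop
vertex -0.051 0.915 0.995
vertex -0.367 0.269 1.409
vertex -0.347 1.09 1.53
endloop
endfacet
facet normal 0.640 0.761 0.105
outer loop
vertex -0.051 0.915 0.995
vertex -0.347 1.09 1.53
vertex 0.687 0.151 2.031
endloop
endfacet
facet normal -0.857 0.095 -0.506
outer loop
vertex -0.347 1.09 1.53
vertex -0.367 0.269 1.409
vertex -0.655 0.783 1.994
endloop
endfacet
facet normal 0.306 0.688 0.658
outer loop
vertex -0.347 1.09 1.53
vertex -0.655 0.783 1.994
vertex 0.687 0.151 2.031
endloop
endfacet
facet normal -0.857 0.095 -0.506
outer loop
vertex -0.655 0.783 1.994
vertex -0.367 0.269 1.409
vertex -0.794 0.176 2.115
endloop
endfacet
facet normal 0.059 0.182 0.982
outer loop
vertex -0.655 0.783 1.994
vertex -0.794 0.176 2.115
vertex 0.687 0.151 2.031
endloop
endfacet
facet normal -0.857 0.095 -0.506
outer loop
vertex -0.794 0.176 2.115
vertex -0.367 0.269 1.409
vertex -0.683 -0.378 1.823
endloop
endfacet
facet normal 0.043 -0.459 0.887
outer loop
vertex -0.794 0.176 2.115
vertex -0.683 -0.378 1.823
vertex 0.687 0.151 2.031
endloop
endfacet
facet normal -0.858 0.096 -0.505
outer loop
vertex -0.683 -0.378 1.823
vertex -0.367 0.269 1.409
vertex -0.388 -0.552 1.289
endloop
endfacet
facet normal 0.268 -0.863 0.429
outer loop
vertex -0.683 -0.378 1.823
vertex -0.388 -0.552 1.289
vertex 0.687 0.151 2.031
endloop
endfacet
facet normal -0.857 0.096 -0.506
outer loop
vertex -0.388 -0.552 1.289
vertex -0.367 0.269 1.409
vertex -0.08 -0.246 0.825
endloop
endfacet
facet normal 0.601 -0.790 -0.122
outer loop
vertex -0.388 -0.552 1.289
vertex -0.08 -0.246 0.825
vertex 0.687 0.151 2.031
endloop
endfacet
facet normal -0.858 0.095 -0.505
outer loop
vertex -0.08 -0.246 0.825
vertex -0.367 0.269 1.409
vertex 0.059 0.362 0.703
endloop
endfacet
facet normal 0.849 -0.284 -0.446
outer loop
vertex -0.08 -0.246 0.825
vertex 0.059 0.362 0.703
vertex 0.687 0.151 2.031
endloop
endfacet
facet normal -0.424 -0.601 -0.677
outer loop
vertex -3.742 -3.072 -2.237
vertex -4.38 -1.386 -3.333
vertex -1.992 -3.104 -3.305
endloop
endfacet
facet normal 0.303 -0.799 0.520
outer loop
vertex -1.28 -2.094 -2.167
vertex -3.742 -3.072 -2.237
vertex -1.992 -3.104 -3.305
endloop
endfacet
facet normal -0.424 -0.601 -0.677
outer loop
vertex -1.992 -3.104 -3.305
vertex -4.38 -1.386 -3.333
vertex -2.631 -1.418 -4.401
endloop
endfacet
facet normal 0.854 -0.015 -0.521
outer loop
vertex -2.631 -1.418 -4.401
vertex -1.28 -2.094 -2.167
vertex -1.992 -3.104 -3.305
endloop
endfacet
facet normal -0.854 0.015 0.521
outer loop
vertex -3.742 -3.072 -2.237
vertex -3.668 -0.376 -2.195
vertex -4.38 -1.386 -3.333
endloop
endfacet
facet normal 0.303 -0.799 0.520
outer loop
vertex -3.029 -2.062 -1.099
vertex -3.742 -3.072 -2.237
vertex -1.28 -2.094 -2.167
endloop
endfacet
facet normal -0.853 0.015 0.521
outer loop
vertex -3.029 -2.062 -1.099
vertex -3.668 -0.376 -2.195
vertex -3.742 -3.072 -2.237
endloop
endfacet
facet normal -0.303 0.799 -0.520
outer loop
vertex -4.38 -1.386 -3.333
vertex -3.668 -0.376 -2.195
vertex -2.631 -1.418 -4.401
endloop
endfacet
facet normal 0.853 -0.016 -0.521
outer loop
vertex -1.918 -0.408 -3.263
vertex -1.28 -2.094 -2.167
vertex -2.631 -1.418 -4.401
endloop
endfacet
facet normal -0.303 0.799 -0.520
outer loop
vertex -2.631 -1.418 -4.401
vertex -3.668 -0.376 -2.195
vertex -1.918 -0.408 -3.263
endloop
endfacet
facet normal 0.425 0.601 0.677
outer loop
vertex -1.918 -0.408 -3.263
vertex -3.029 -2.062 -1.099
vertex -1.28 -2.094 -2.167
endloop
endfacet
facet normal 0.424 0.601 0.677
outer loop
vertex -3.668 -0.376 -2.195
vertex -3.029 -2.062 -1.099
vertex -1.918 -0.408 -3.263
endloop
endfacet

endsolid
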